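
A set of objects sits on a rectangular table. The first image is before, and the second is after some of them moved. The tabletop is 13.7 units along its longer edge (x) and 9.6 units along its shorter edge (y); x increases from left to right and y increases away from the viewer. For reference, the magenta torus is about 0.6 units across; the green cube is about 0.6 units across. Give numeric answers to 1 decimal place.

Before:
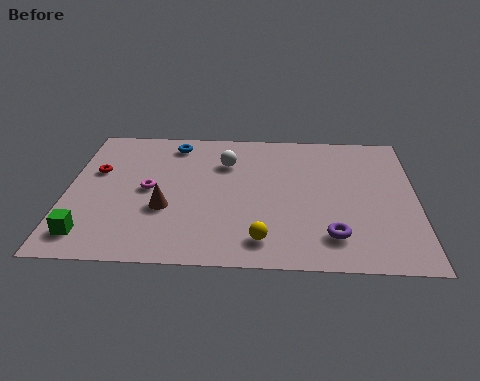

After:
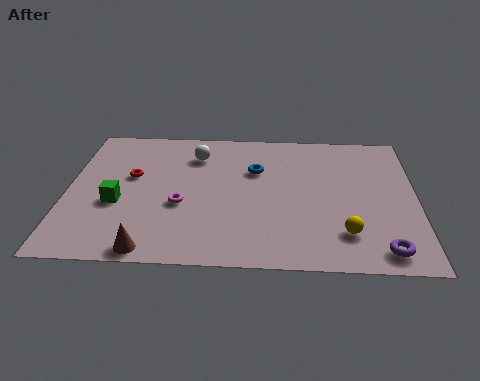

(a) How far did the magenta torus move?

1.6

The magenta torus moved from about (3.2, 4.8) to (4.5, 3.8), a distance of √(1.3² + 1.0²) ≈ 1.6.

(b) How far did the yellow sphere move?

3.3

The yellow sphere moved from about (7.7, 1.6) to (10.9, 2.2), a distance of √(3.2² + 0.6²) ≈ 3.3.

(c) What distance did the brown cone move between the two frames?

2.7

From (3.9, 3.5) to (3.4, 0.8), the brown cone covered √(0.5² + 2.7²) ≈ 2.7 units.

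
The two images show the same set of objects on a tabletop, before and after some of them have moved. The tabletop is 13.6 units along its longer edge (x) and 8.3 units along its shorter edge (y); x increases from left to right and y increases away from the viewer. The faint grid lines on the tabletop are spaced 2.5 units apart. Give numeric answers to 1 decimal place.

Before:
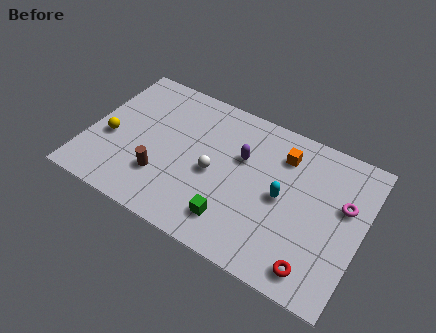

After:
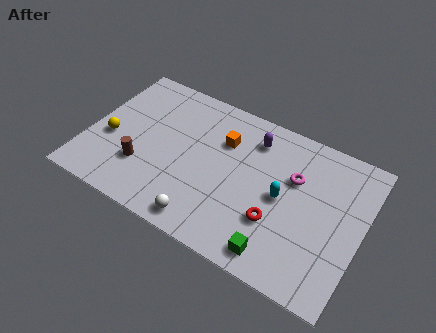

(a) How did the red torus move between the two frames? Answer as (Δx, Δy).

(-2.1, 1.5)

The red torus was at about (11.7, 1.2) and moved to about (9.6, 2.7).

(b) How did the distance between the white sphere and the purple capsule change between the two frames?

+3.9

They were about 1.9 units apart before and 5.8 after — 3.9 units further apart.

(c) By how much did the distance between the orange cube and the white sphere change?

+0.8

They were about 4.0 units apart before and 4.8 after — 0.8 units further apart.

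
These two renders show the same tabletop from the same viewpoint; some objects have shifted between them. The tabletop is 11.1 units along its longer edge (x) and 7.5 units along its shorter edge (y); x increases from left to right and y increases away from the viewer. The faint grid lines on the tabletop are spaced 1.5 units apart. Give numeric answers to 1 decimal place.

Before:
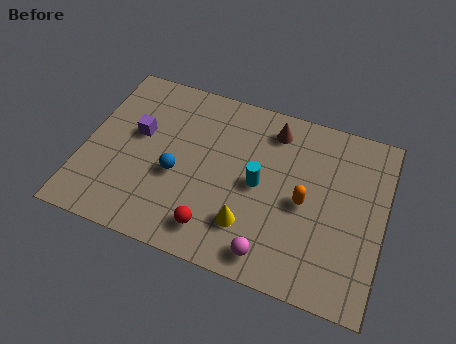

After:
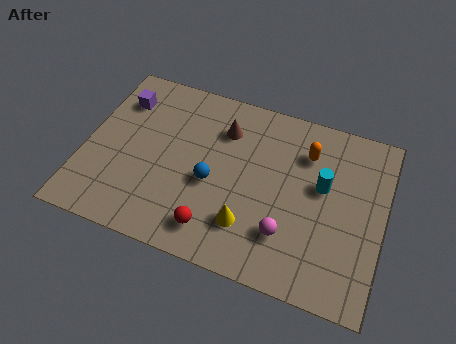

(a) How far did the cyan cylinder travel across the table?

2.4

From (6.5, 3.7) to (8.8, 4.4), the cyan cylinder covered √(2.3² + 0.7²) ≈ 2.4 units.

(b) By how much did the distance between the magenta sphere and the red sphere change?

+0.6

The distance was about 2.1 in the first image and 2.7 in the second, so they moved 0.6 units further apart.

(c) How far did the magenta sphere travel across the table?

1.1

From (7.2, 1.0) to (7.7, 2.0), the magenta sphere covered √(0.5² + 1.0²) ≈ 1.1 units.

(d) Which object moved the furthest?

the cyan cylinder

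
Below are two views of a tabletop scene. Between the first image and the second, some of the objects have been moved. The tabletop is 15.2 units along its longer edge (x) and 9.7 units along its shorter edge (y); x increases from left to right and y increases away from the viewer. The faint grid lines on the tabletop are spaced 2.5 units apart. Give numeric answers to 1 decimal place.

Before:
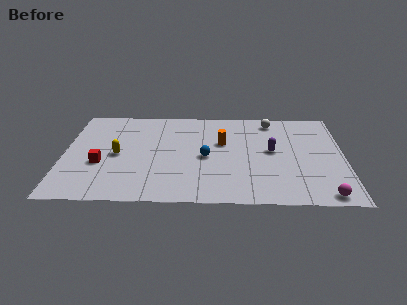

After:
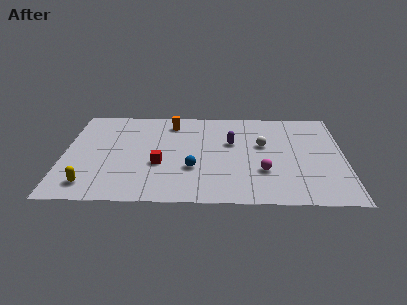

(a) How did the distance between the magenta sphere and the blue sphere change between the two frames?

-3.5

The distance was about 7.3 in the first image and 3.8 in the second, so they moved 3.5 units closer together.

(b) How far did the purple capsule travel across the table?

2.3

From (11.3, 5.2) to (9.1, 6.0), the purple capsule covered √(2.2² + 0.8²) ≈ 2.3 units.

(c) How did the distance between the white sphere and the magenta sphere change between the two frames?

-5.3

Before: roughly 8.0 units apart; after: 2.7. That's 5.3 units closer together.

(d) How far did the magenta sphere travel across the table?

3.9

The magenta sphere was near (14.0, 0.9) before and (10.8, 3.1) after, so it travelled √(3.2² + 2.2²) ≈ 3.9 units.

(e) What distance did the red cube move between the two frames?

3.2

The red cube was near (2.0, 3.7) before and (5.2, 3.7) after, so it travelled √(3.2² + 0.0²) ≈ 3.2 units.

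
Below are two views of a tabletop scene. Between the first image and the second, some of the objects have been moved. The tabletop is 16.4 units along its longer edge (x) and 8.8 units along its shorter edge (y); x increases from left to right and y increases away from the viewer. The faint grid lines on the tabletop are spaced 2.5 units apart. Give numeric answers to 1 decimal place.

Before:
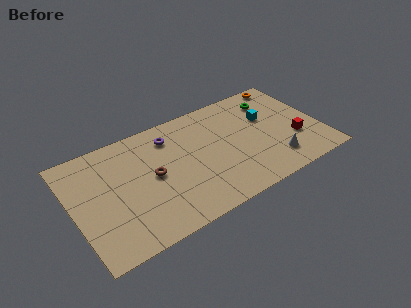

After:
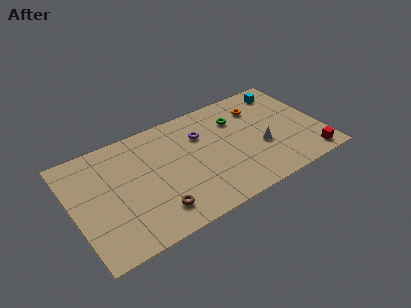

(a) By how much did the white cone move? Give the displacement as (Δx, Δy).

(-0.7, 1.5)

The white cone was at about (13.0, 1.9) and moved to about (12.3, 3.4).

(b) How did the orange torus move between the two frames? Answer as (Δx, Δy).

(-2.2, -1.3)

The orange torus started near (14.9, 8.0) and ended near (12.7, 6.7).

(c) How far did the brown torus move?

2.7

From (5.2, 4.5) to (5.0, 1.8), the brown torus covered √(0.2² + 2.7²) ≈ 2.7 units.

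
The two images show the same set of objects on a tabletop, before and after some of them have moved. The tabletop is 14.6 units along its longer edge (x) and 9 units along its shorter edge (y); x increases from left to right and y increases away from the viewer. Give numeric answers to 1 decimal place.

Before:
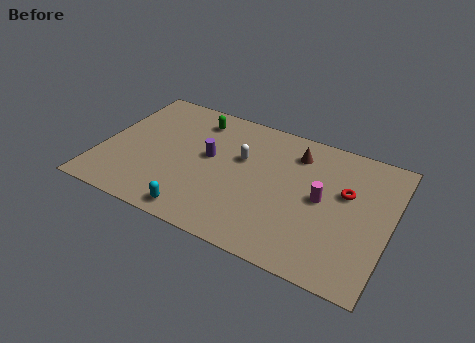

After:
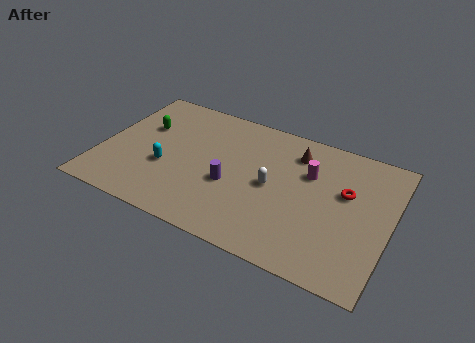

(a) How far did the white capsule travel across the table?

2.1

The white capsule was near (7.0, 5.6) before and (8.7, 4.4) after, so it travelled √(1.7² + 1.2²) ≈ 2.1 units.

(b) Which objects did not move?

the brown cone and the red torus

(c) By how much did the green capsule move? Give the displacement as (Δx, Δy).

(-2.5, -1.6)

The green capsule started near (4.4, 7.4) and ended near (1.9, 5.8).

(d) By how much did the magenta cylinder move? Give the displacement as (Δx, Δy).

(-0.8, 1.4)

The magenta cylinder was at about (11.2, 4.6) and moved to about (10.4, 6.0).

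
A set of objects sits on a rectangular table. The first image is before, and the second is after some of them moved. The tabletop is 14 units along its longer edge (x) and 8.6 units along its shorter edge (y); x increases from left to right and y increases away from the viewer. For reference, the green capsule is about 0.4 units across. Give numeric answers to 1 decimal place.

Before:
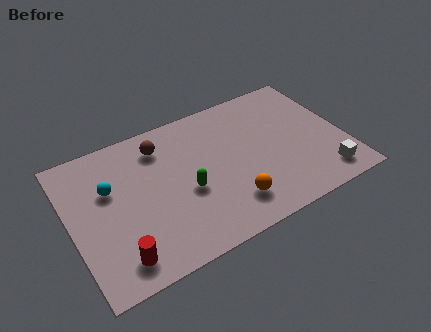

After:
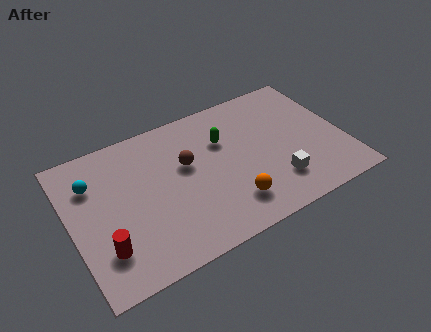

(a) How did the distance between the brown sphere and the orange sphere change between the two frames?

-2.0

They were about 5.8 units apart before and 3.8 after — 2.0 units closer together.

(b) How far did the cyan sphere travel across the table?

1.1

The cyan sphere moved from about (2.1, 5.5) to (1.3, 6.2), a distance of √(0.8² + 0.7²) ≈ 1.1.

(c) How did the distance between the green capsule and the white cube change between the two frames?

-2.8

The distance was about 7.1 in the first image and 4.3 in the second, so they moved 2.8 units closer together.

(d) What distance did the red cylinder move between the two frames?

1.0

From (2.0, 1.4) to (1.4, 2.2), the red cylinder covered √(0.6² + 0.8²) ≈ 1.0 units.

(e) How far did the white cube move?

2.5

From (12.6, 1.4) to (10.2, 2.1), the white cube covered √(2.4² + 0.7²) ≈ 2.5 units.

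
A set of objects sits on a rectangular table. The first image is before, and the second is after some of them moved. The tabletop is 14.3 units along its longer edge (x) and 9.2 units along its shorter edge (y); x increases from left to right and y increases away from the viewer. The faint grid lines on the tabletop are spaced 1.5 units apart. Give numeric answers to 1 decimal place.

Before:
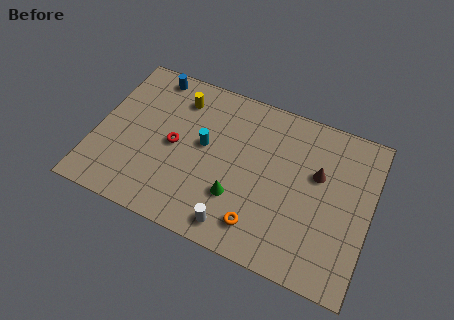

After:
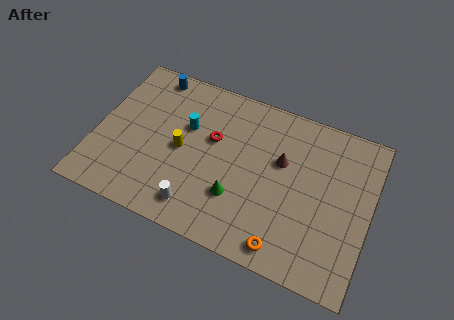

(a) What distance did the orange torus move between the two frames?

1.5

The orange torus was near (8.9, 1.7) before and (10.3, 1.1) after, so it travelled √(1.4² + 0.6²) ≈ 1.5 units.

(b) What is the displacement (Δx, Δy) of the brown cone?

(-1.9, 0.0)

The brown cone started near (11.5, 5.7) and ended near (9.6, 5.7).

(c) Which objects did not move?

the green cone and the blue cylinder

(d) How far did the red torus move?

2.2

The red torus moved from about (4.1, 4.5) to (6.0, 5.6), a distance of √(1.9² + 1.1²) ≈ 2.2.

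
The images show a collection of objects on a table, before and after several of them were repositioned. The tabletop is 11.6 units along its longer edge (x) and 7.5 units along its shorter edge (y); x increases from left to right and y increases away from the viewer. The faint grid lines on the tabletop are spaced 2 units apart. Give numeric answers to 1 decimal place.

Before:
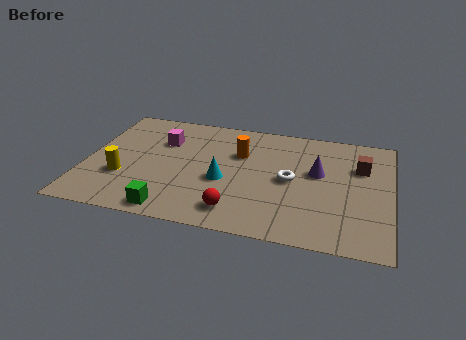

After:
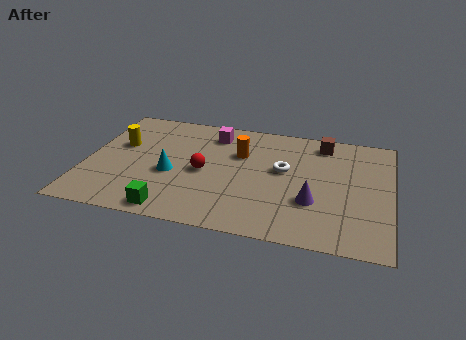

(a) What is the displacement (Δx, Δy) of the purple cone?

(-0.1, -1.9)

The purple cone was at about (8.8, 4.4) and moved to about (8.7, 2.5).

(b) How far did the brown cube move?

2.0

The brown cube moved from about (10.4, 5.1) to (8.9, 6.4), a distance of √(1.5² + 1.3²) ≈ 2.0.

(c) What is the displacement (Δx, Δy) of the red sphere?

(-1.4, 2.2)

The red sphere started near (5.9, 1.3) and ended near (4.5, 3.5).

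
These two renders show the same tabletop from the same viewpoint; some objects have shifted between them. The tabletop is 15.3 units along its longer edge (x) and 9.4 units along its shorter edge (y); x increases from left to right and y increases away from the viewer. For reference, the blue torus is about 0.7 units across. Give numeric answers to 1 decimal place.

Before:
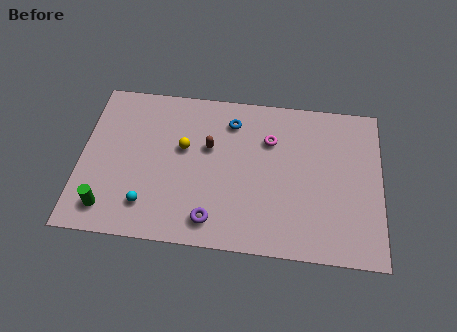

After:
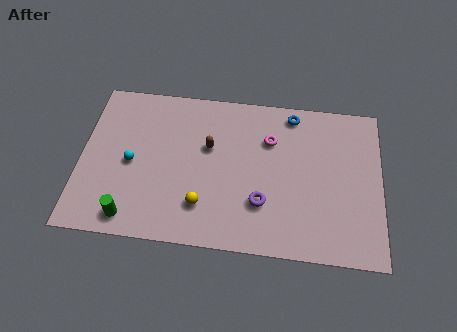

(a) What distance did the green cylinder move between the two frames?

1.3

The green cylinder was near (1.5, 1.6) before and (2.7, 1.2) after, so it travelled √(1.2² + 0.4²) ≈ 1.3 units.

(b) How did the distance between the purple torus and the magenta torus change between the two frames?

-2.0

They were about 5.8 units apart before and 3.8 after — 2.0 units closer together.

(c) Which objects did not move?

the brown capsule and the magenta torus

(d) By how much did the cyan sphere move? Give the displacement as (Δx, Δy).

(-0.9, 2.4)

The cyan sphere was at about (3.5, 2.0) and moved to about (2.6, 4.4).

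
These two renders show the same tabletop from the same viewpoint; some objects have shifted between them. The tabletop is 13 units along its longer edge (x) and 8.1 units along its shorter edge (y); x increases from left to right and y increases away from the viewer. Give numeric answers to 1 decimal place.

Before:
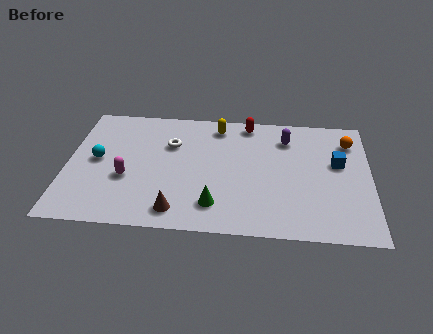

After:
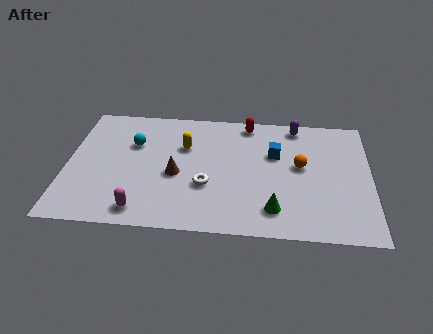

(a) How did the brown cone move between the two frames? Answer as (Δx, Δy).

(-0.1, 2.3)

The brown cone started near (4.8, 1.2) and ended near (4.7, 3.5).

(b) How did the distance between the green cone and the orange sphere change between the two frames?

-4.2

The distance was about 7.3 in the first image and 3.1 in the second, so they moved 4.2 units closer together.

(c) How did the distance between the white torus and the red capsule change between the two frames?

+0.9

Before: roughly 3.7 units apart; after: 4.6. That's 0.9 units further apart.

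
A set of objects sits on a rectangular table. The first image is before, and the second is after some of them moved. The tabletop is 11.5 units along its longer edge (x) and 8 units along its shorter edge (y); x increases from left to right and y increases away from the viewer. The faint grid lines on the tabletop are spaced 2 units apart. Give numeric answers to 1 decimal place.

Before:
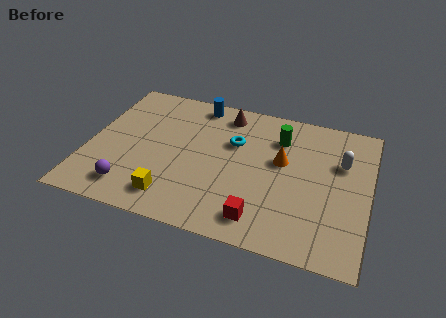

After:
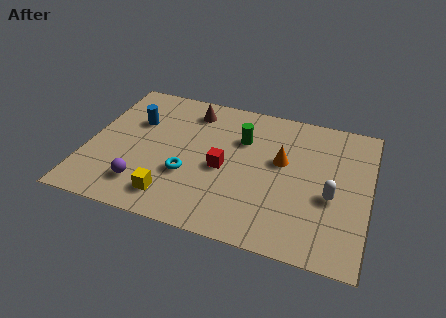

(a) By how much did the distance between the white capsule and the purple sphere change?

-1.5

The distance was about 9.2 in the first image and 7.7 in the second, so they moved 1.5 units closer together.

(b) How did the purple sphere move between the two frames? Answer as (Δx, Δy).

(0.5, 0.3)

The purple sphere was at about (2.0, 1.4) and moved to about (2.5, 1.7).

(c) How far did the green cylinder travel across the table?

1.6

From (7.7, 6.0) to (6.2, 5.5), the green cylinder covered √(1.5² + 0.5²) ≈ 1.6 units.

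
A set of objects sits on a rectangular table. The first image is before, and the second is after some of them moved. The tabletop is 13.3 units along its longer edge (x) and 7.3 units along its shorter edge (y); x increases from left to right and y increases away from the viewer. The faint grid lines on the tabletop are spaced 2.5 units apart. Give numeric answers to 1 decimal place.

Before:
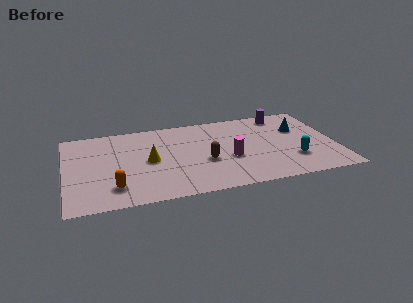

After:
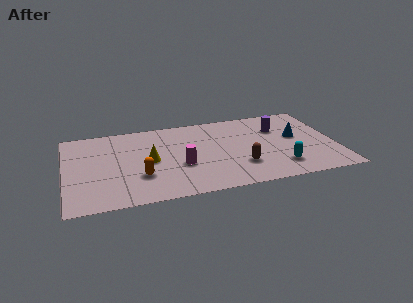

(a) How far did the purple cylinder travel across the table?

1.2

From (10.9, 6.3) to (10.6, 5.1), the purple cylinder covered √(0.3² + 1.2²) ≈ 1.2 units.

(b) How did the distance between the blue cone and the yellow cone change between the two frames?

-0.3

Before: roughly 7.6 units apart; after: 7.3. That's 0.3 units closer together.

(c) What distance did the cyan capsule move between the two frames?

0.9

The cyan capsule moved from about (11.1, 2.1) to (10.4, 1.6), a distance of √(0.7² + 0.5²) ≈ 0.9.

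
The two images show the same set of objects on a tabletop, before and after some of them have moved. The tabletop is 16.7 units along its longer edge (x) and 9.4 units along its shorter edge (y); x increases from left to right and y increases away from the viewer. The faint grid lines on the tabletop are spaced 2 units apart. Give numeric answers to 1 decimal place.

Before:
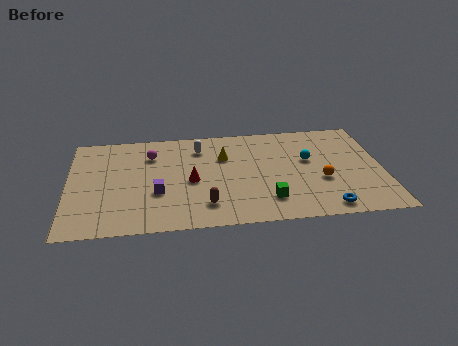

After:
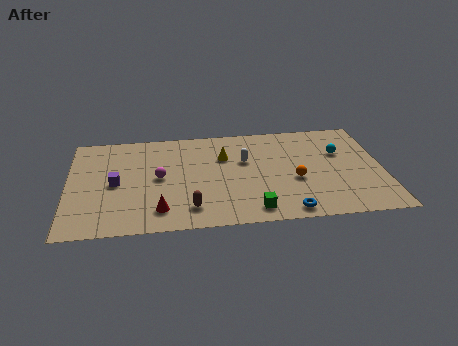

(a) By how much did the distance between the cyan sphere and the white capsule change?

-1.0

They were about 6.1 units apart before and 5.1 after — 1.0 units closer together.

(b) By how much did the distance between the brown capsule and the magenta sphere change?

-2.3

The distance was about 5.7 in the first image and 3.4 in the second, so they moved 2.3 units closer together.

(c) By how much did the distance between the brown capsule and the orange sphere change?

-0.5

The distance was about 6.4 in the first image and 5.9 in the second, so they moved 0.5 units closer together.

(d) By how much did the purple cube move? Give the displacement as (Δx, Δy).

(-2.2, 1.1)

The purple cube started near (4.7, 3.4) and ended near (2.5, 4.5).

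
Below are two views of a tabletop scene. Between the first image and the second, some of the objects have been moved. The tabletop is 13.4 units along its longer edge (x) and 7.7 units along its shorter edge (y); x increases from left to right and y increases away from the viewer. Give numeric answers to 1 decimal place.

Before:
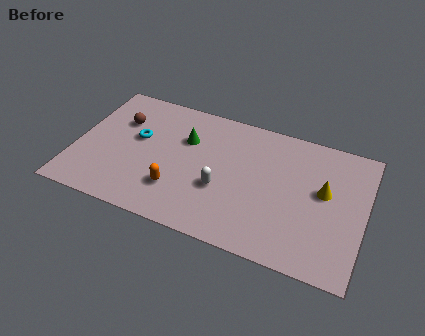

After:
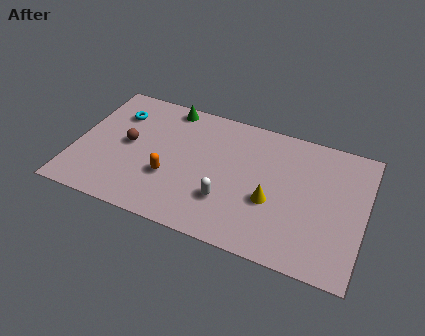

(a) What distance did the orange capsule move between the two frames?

0.7

From (4.9, 2.1) to (4.5, 2.7), the orange capsule covered √(0.4² + 0.6²) ≈ 0.7 units.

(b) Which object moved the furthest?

the yellow cone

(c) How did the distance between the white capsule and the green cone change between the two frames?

+2.6

They were about 3.0 units apart before and 5.6 after — 2.6 units further apart.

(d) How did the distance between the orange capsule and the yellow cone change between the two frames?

-2.3

Before: roughly 7.0 units apart; after: 4.7. That's 2.3 units closer together.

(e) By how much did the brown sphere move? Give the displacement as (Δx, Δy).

(0.5, -1.3)

The brown sphere was at about (1.9, 5.3) and moved to about (2.4, 4.0).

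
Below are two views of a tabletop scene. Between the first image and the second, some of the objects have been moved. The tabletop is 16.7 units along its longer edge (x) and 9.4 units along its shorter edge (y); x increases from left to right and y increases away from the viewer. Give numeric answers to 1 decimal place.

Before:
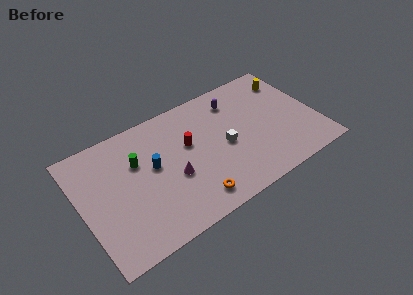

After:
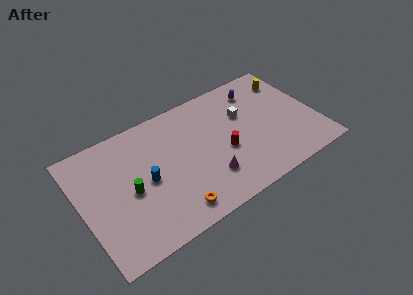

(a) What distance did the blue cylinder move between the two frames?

1.0

The blue cylinder moved from about (5.1, 5.3) to (4.5, 4.5), a distance of √(0.6² + 0.8²) ≈ 1.0.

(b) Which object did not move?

the yellow cylinder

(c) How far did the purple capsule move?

1.7

The purple capsule moved from about (11.4, 7.5) to (13.1, 7.6), a distance of √(1.7² + 0.1²) ≈ 1.7.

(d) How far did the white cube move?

2.5

The white cube was near (10.1, 4.3) before and (11.8, 6.1) after, so it travelled √(1.7² + 1.8²) ≈ 2.5 units.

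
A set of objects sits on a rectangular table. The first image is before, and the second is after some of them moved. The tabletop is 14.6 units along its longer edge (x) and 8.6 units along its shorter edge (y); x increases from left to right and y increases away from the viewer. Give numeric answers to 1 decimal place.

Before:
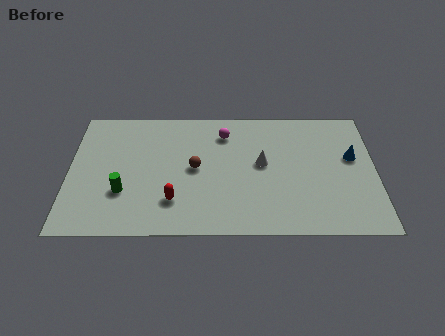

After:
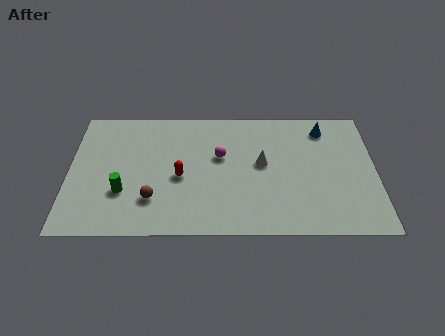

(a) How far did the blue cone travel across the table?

2.4

From (13.5, 5.1) to (12.2, 7.1), the blue cone covered √(1.3² + 2.0²) ≈ 2.4 units.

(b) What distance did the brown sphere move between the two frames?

2.9

From (6.0, 4.4) to (4.0, 2.3), the brown sphere covered √(2.0² + 2.1²) ≈ 2.9 units.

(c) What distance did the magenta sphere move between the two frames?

1.6

From (7.4, 6.8) to (7.2, 5.2), the magenta sphere covered √(0.2² + 1.6²) ≈ 1.6 units.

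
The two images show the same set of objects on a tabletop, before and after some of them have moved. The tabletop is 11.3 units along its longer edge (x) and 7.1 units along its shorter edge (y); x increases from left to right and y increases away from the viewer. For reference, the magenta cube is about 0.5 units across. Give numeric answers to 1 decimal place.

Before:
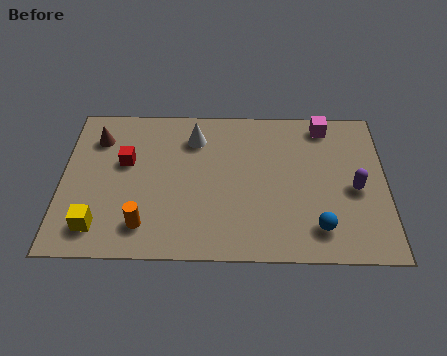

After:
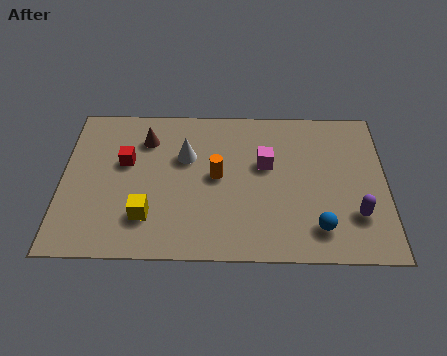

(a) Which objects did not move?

the blue sphere and the red cube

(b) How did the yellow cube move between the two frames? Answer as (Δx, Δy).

(1.7, 0.5)

The yellow cube was at about (1.3, 1.3) and moved to about (3.0, 1.8).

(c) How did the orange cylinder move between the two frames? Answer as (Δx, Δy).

(2.5, 2.3)

From the two frames, the orange cylinder sits at roughly (2.9, 1.4) before and (5.4, 3.7) after.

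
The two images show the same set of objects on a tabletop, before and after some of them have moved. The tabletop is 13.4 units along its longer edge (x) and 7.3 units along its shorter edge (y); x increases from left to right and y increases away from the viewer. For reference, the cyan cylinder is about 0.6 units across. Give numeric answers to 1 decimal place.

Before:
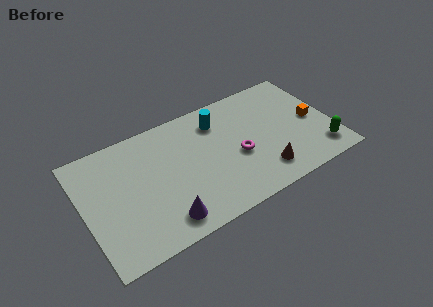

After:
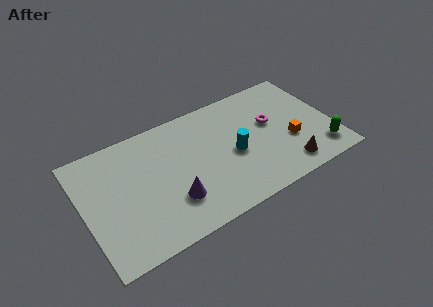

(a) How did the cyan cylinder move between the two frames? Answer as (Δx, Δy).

(0.5, -2.4)

The cyan cylinder was at about (7.5, 5.7) and moved to about (8.0, 3.3).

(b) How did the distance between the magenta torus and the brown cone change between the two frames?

+1.2

The distance was about 1.9 in the first image and 3.1 in the second, so they moved 1.2 units further apart.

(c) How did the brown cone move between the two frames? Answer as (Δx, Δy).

(1.3, -0.3)

The brown cone started near (9.3, 1.5) and ended near (10.6, 1.2).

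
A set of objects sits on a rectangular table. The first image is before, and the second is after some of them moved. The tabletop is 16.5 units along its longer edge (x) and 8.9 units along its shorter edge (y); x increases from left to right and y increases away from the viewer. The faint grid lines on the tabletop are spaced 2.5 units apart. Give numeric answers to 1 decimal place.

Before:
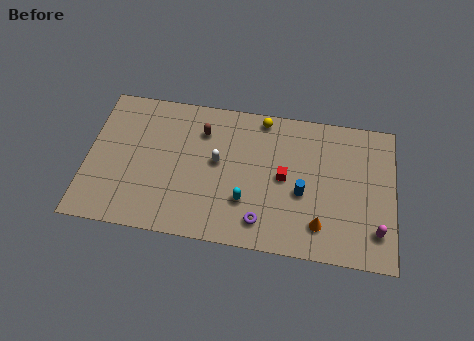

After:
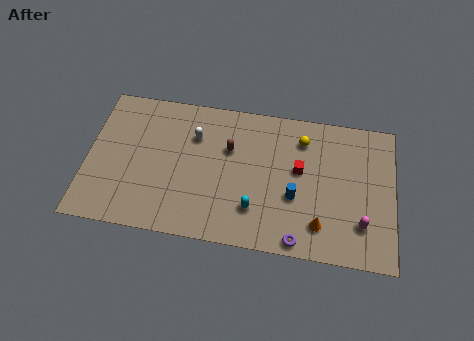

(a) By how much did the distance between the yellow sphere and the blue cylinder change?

-1.3

They were about 4.9 units apart before and 3.6 after — 1.3 units closer together.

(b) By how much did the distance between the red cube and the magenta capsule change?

-1.2

They were about 5.6 units apart before and 4.4 after — 1.2 units closer together.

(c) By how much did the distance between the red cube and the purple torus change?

+1.2

They were about 3.1 units apart before and 4.3 after — 1.2 units further apart.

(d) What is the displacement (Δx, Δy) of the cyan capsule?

(0.5, -0.4)

From the two frames, the cyan capsule sits at roughly (8.6, 2.7) before and (9.1, 2.3) after.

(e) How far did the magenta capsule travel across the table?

0.9

From (15.6, 2.0) to (14.8, 2.3), the magenta capsule covered √(0.8² + 0.3²) ≈ 0.9 units.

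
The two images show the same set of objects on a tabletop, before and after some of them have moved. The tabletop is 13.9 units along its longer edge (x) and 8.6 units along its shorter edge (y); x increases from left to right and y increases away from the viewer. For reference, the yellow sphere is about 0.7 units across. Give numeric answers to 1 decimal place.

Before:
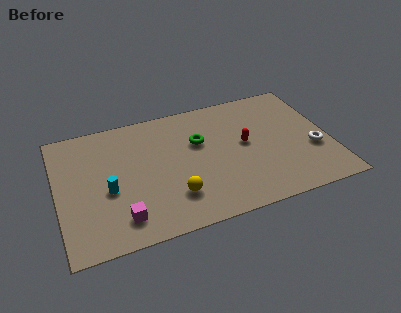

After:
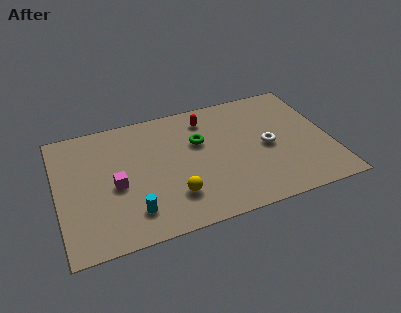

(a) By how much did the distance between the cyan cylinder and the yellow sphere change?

-1.4

The distance was about 3.5 in the first image and 2.1 in the second, so they moved 1.4 units closer together.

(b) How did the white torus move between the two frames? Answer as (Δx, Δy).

(-2.3, 0.9)

The white torus started near (13.0, 3.2) and ended near (10.7, 4.1).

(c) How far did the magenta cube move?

2.2

The magenta cube was near (3.0, 1.6) before and (2.9, 3.8) after, so it travelled √(0.1² + 2.2²) ≈ 2.2 units.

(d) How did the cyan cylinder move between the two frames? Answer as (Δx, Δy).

(1.1, -1.8)

The cyan cylinder started near (2.5, 3.6) and ended near (3.6, 1.8).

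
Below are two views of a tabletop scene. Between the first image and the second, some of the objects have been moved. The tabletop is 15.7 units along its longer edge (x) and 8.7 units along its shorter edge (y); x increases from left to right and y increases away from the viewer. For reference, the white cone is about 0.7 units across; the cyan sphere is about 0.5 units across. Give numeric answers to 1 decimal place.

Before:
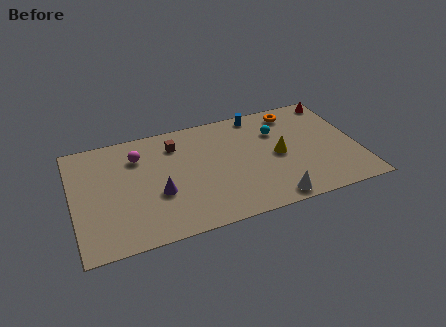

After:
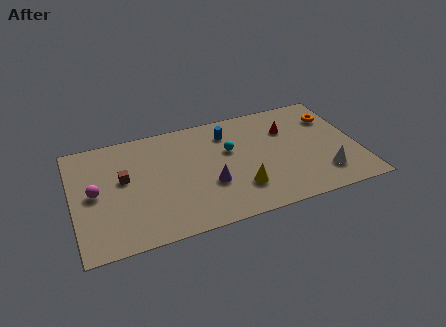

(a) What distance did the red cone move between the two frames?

3.3

The red cone was near (14.9, 7.7) before and (12.0, 6.1) after, so it travelled √(2.9² + 1.6²) ≈ 3.3 units.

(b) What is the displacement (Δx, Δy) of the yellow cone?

(-2.3, -1.9)

The yellow cone was at about (11.3, 4.2) and moved to about (9.0, 2.3).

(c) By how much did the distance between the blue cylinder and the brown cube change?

+1.4

The distance was about 4.8 in the first image and 6.2 in the second, so they moved 1.4 units further apart.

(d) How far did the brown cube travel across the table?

3.5

From (5.8, 6.8) to (2.8, 5.0), the brown cube covered √(3.0² + 1.8²) ≈ 3.5 units.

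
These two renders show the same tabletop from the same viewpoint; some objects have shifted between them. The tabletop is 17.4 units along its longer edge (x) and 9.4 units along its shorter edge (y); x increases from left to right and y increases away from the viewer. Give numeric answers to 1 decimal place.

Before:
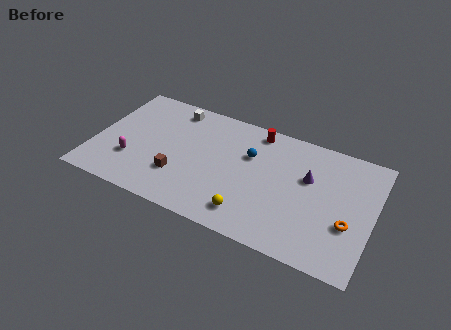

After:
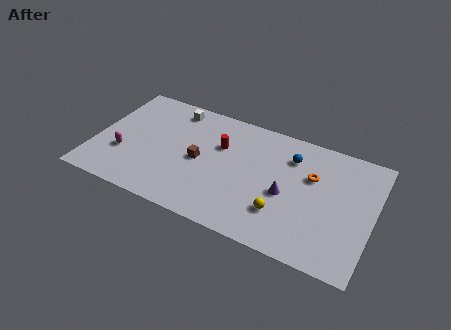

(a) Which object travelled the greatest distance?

the orange torus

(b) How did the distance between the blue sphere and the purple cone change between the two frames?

-0.7

Before: roughly 3.7 units apart; after: 3.0. That's 0.7 units closer together.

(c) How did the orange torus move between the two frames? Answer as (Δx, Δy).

(-2.5, 2.7)

The orange torus was at about (16.0, 3.4) and moved to about (13.5, 6.1).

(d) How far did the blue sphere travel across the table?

2.7

From (9.6, 6.2) to (12.1, 7.1), the blue sphere covered √(2.5² + 0.9²) ≈ 2.7 units.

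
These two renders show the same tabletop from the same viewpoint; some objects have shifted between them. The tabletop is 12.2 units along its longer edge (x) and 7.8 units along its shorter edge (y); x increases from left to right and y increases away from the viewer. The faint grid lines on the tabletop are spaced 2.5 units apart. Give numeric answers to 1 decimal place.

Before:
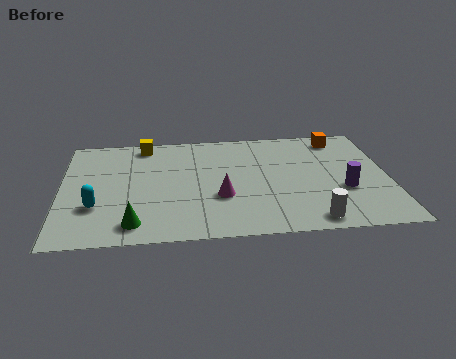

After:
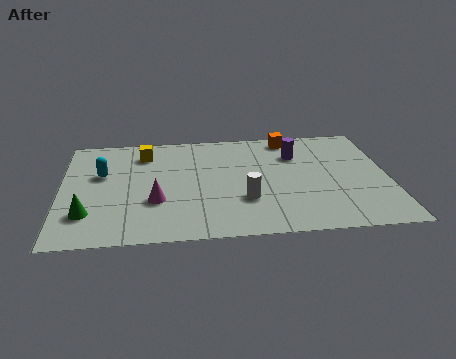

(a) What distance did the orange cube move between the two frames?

1.9

The orange cube was near (10.5, 6.7) before and (8.6, 6.9) after, so it travelled √(1.9² + 0.2²) ≈ 1.9 units.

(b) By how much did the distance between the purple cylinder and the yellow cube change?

-2.7

Before: roughly 8.4 units apart; after: 5.7. That's 2.7 units closer together.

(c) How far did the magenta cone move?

2.4

The magenta cone moved from about (5.9, 2.8) to (3.5, 2.7), a distance of √(2.4² + 0.1²) ≈ 2.4.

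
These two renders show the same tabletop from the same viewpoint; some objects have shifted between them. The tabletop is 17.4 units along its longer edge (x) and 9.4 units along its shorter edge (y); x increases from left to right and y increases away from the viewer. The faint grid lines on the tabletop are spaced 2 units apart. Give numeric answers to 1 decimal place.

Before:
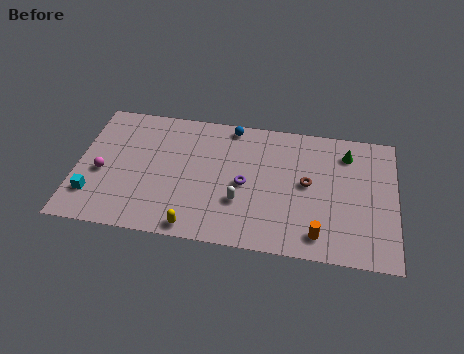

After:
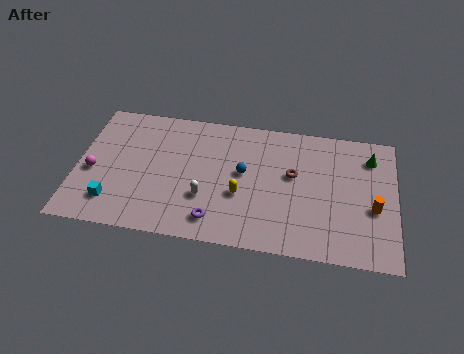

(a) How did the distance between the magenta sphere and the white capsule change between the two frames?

-1.4

Before: roughly 7.7 units apart; after: 6.3. That's 1.4 units closer together.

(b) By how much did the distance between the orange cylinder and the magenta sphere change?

+3.1

They were about 12.2 units apart before and 15.3 after — 3.1 units further apart.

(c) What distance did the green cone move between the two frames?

1.3

The green cone moved from about (14.7, 7.5) to (16.0, 7.4), a distance of √(1.3² + 0.1²) ≈ 1.3.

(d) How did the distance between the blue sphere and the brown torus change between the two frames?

-2.8

Before: roughly 5.5 units apart; after: 2.7. That's 2.8 units closer together.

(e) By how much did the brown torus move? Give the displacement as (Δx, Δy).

(-0.8, 0.5)

The brown torus was at about (12.6, 5.0) and moved to about (11.8, 5.5).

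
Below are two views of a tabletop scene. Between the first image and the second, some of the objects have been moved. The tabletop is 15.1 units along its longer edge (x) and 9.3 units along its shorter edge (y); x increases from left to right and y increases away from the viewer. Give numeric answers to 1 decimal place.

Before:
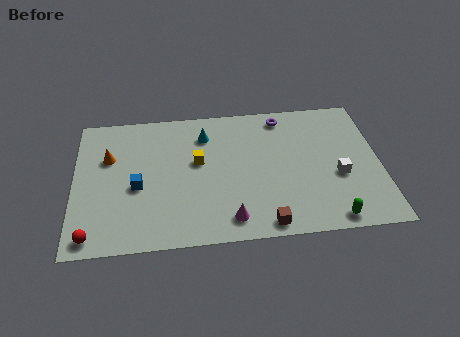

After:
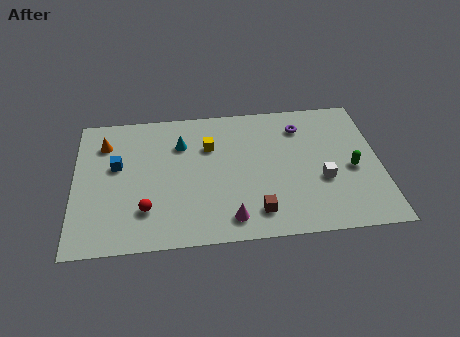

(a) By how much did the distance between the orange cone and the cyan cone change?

-1.1

Before: roughly 4.9 units apart; after: 3.8. That's 1.1 units closer together.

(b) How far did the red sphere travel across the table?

3.0

From (0.9, 1.0) to (3.5, 2.4), the red sphere covered √(2.6² + 1.4²) ≈ 3.0 units.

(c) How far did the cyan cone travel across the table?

1.3

From (6.5, 7.2) to (5.3, 6.7), the cyan cone covered √(1.2² + 0.5²) ≈ 1.3 units.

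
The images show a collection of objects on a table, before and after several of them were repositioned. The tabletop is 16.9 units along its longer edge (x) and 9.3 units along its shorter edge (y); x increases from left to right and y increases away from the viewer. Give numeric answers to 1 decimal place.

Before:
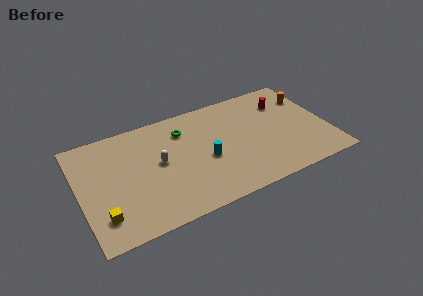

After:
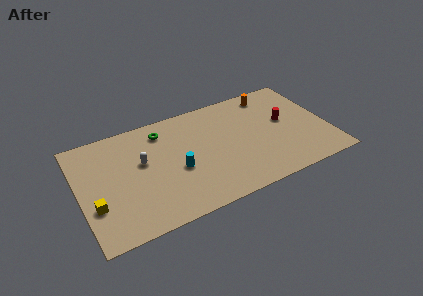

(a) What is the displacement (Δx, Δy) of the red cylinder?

(-0.2, -1.7)

From the two frames, the red cylinder sits at roughly (14.3, 6.9) before and (14.1, 5.2) after.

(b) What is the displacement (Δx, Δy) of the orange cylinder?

(-2.5, 1.2)

The orange cylinder started near (16.0, 6.8) and ended near (13.5, 8.0).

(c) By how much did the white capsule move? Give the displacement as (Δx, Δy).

(-1.1, 0.5)

The white capsule started near (5.4, 5.0) and ended near (4.3, 5.5).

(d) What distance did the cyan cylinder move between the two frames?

2.0

The cyan cylinder moved from about (8.5, 4.0) to (6.5, 3.9), a distance of √(2.0² + 0.1²) ≈ 2.0.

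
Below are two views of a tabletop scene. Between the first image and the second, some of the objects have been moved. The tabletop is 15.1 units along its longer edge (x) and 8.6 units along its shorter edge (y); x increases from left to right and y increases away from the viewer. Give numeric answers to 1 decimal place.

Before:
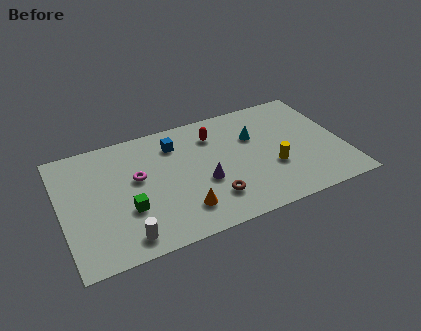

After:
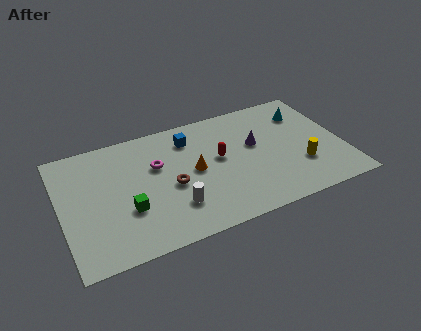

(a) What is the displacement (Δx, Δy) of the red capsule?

(0.1, -1.8)

From the two frames, the red capsule sits at roughly (8.4, 6.6) before and (8.5, 4.8) after.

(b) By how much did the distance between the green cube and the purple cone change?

+3.3

The distance was about 4.1 in the first image and 7.4 in the second, so they moved 3.3 units further apart.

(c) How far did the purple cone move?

3.4

The purple cone was near (7.5, 3.4) before and (10.5, 5.1) after, so it travelled √(3.0² + 1.7²) ≈ 3.4 units.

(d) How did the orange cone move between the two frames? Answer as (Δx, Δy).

(0.9, 2.5)

The orange cone was at about (6.2, 1.9) and moved to about (7.1, 4.4).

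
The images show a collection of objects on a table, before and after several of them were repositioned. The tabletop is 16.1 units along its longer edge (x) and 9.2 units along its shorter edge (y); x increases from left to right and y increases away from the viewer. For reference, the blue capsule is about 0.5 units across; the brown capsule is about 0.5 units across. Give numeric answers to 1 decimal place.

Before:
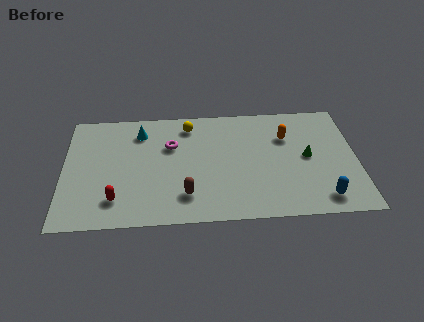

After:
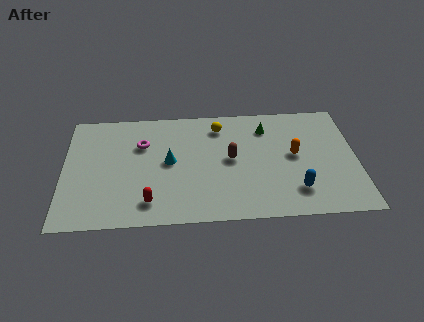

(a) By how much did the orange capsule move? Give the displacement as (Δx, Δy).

(0.4, -1.5)

From the two frames, the orange capsule sits at roughly (12.3, 6.4) before and (12.7, 4.9) after.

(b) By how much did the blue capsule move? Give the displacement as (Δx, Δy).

(-1.4, 0.7)

From the two frames, the blue capsule sits at roughly (14.1, 1.4) before and (12.7, 2.1) after.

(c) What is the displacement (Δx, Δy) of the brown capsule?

(2.5, 2.7)

The brown capsule was at about (6.7, 2.1) and moved to about (9.2, 4.8).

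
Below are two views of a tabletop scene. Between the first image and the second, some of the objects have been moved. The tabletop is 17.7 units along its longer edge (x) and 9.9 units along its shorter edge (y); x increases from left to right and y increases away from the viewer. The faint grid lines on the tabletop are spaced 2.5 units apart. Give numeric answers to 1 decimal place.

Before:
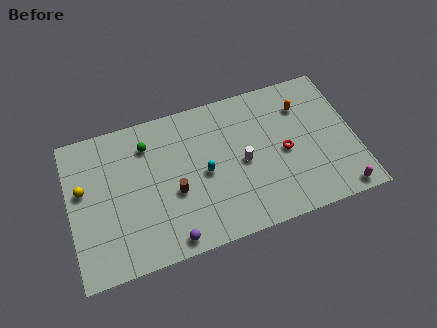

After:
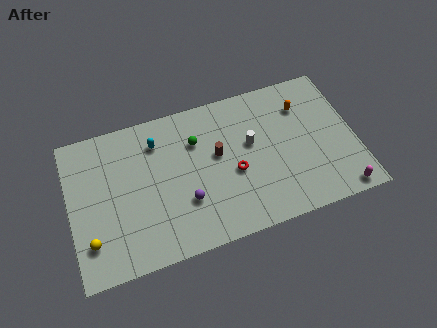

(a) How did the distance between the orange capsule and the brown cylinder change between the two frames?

-3.2

Before: roughly 9.0 units apart; after: 5.8. That's 3.2 units closer together.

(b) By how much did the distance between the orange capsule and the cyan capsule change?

+2.2

Before: roughly 6.9 units apart; after: 9.1. That's 2.2 units further apart.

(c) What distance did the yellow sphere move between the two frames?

3.5

From (0.9, 5.9) to (1.1, 2.4), the yellow sphere covered √(0.2² + 3.5²) ≈ 3.5 units.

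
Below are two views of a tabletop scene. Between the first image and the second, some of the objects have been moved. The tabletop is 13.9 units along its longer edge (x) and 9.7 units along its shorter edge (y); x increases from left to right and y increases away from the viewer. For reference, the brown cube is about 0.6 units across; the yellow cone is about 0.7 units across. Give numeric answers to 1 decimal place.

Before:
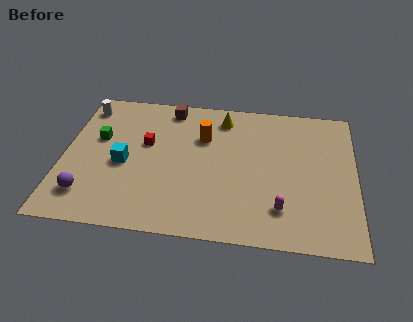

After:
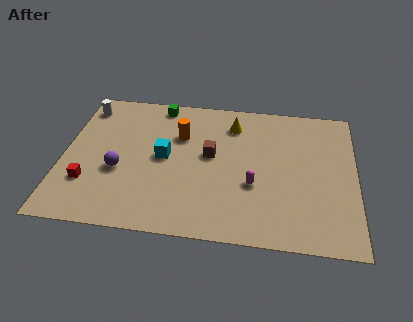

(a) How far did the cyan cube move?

2.0

The cyan cube was near (2.9, 4.3) before and (4.8, 5.0) after, so it travelled √(1.9² + 0.7²) ≈ 2.0 units.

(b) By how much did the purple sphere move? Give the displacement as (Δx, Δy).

(1.4, 1.8)

The purple sphere was at about (1.3, 2.0) and moved to about (2.7, 3.8).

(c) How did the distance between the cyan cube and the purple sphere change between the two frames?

-0.4

Before: roughly 2.8 units apart; after: 2.4. That's 0.4 units closer together.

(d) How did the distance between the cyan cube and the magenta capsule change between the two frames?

-3.3

They were about 7.8 units apart before and 4.5 after — 3.3 units closer together.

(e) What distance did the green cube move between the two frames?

4.0

The green cube was near (1.6, 5.9) before and (4.4, 8.7) after, so it travelled √(2.8² + 2.8²) ≈ 4.0 units.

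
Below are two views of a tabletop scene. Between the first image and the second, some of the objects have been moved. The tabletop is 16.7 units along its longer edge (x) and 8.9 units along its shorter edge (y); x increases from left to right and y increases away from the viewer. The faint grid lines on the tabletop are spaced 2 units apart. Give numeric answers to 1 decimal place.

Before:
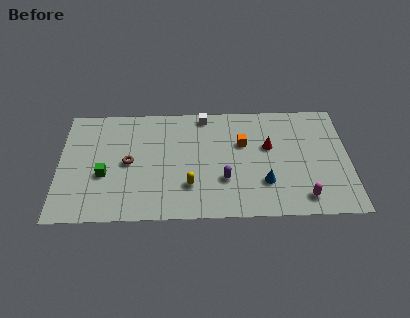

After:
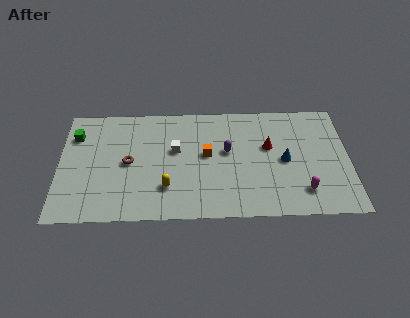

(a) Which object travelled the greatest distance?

the green cube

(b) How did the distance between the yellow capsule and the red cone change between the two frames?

+1.2

Before: roughly 5.4 units apart; after: 6.6. That's 1.2 units further apart.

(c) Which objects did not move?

the red cone and the brown torus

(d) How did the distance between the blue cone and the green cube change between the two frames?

+3.1

The distance was about 9.2 in the first image and 12.3 in the second, so they moved 3.1 units further apart.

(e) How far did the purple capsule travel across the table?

2.2

The purple capsule was near (9.5, 2.9) before and (9.7, 5.1) after, so it travelled √(0.2² + 2.2²) ≈ 2.2 units.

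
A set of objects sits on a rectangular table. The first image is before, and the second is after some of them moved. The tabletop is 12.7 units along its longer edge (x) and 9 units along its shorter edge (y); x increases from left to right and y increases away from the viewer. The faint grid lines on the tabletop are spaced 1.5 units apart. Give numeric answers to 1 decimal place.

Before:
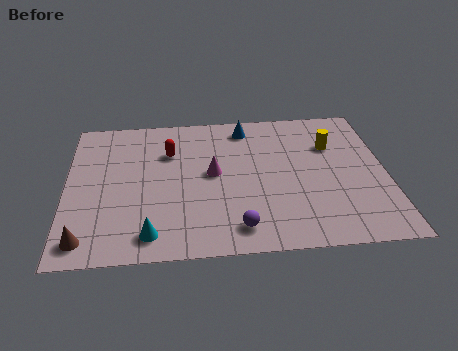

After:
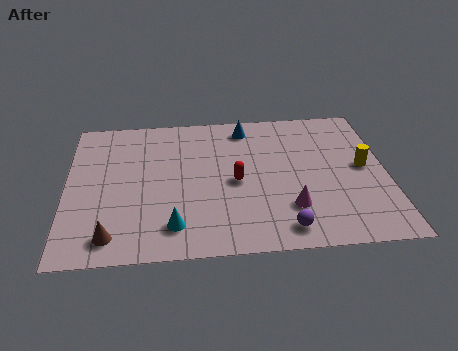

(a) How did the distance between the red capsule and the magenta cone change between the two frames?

+0.5

They were about 2.3 units apart before and 2.8 after — 0.5 units further apart.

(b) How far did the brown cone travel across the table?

1.0

The brown cone was near (0.8, 1.2) before and (1.8, 1.3) after, so it travelled √(1.0² + 0.1²) ≈ 1.0 units.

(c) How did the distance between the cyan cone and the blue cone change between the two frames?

-0.8

The distance was about 7.5 in the first image and 6.7 in the second, so they moved 0.8 units closer together.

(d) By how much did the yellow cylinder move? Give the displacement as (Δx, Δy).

(1.2, -1.5)

The yellow cylinder was at about (10.6, 6.2) and moved to about (11.8, 4.7).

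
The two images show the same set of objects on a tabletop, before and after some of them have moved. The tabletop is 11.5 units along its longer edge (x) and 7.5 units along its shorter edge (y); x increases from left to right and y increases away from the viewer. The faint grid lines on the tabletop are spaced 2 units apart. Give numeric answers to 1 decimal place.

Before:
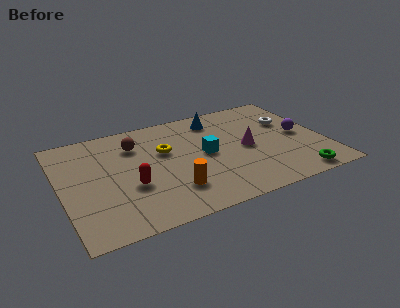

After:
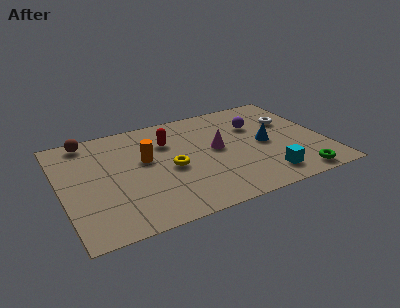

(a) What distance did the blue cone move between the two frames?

3.2

The blue cone was near (7.1, 6.2) before and (8.9, 3.6) after, so it travelled √(1.8² + 2.6²) ≈ 3.2 units.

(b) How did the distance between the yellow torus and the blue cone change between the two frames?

+1.3

The distance was about 2.9 in the first image and 4.2 in the second, so they moved 1.3 units further apart.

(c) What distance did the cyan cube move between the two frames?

3.4

The cyan cube moved from about (6.3, 3.8) to (8.6, 1.3), a distance of √(2.3² + 2.5²) ≈ 3.4.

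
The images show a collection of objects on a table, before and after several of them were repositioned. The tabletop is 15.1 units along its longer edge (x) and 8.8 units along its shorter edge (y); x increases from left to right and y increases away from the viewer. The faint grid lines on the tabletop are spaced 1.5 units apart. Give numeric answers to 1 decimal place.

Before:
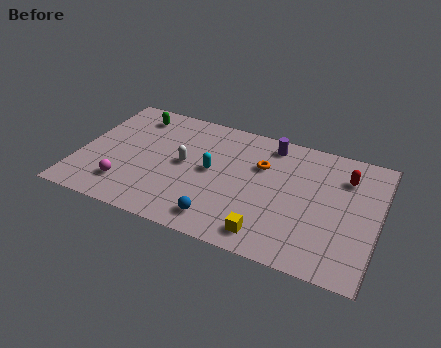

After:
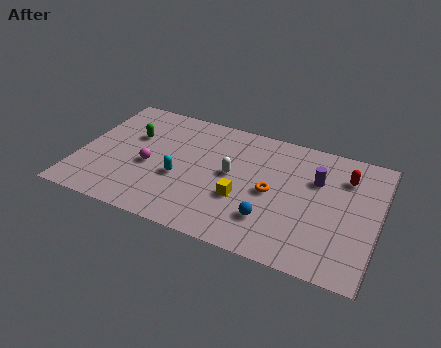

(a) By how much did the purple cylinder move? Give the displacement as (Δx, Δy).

(2.5, -1.7)

The purple cylinder started near (9.4, 7.6) and ended near (11.9, 5.9).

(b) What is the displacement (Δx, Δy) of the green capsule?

(0.1, -1.6)

The green capsule started near (2.4, 7.3) and ended near (2.5, 5.7).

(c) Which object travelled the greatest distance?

the purple cylinder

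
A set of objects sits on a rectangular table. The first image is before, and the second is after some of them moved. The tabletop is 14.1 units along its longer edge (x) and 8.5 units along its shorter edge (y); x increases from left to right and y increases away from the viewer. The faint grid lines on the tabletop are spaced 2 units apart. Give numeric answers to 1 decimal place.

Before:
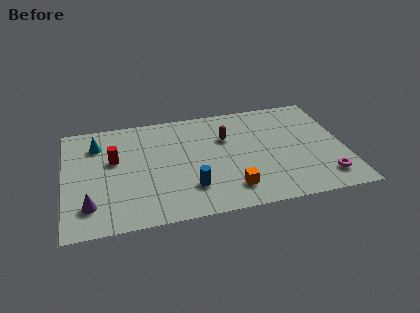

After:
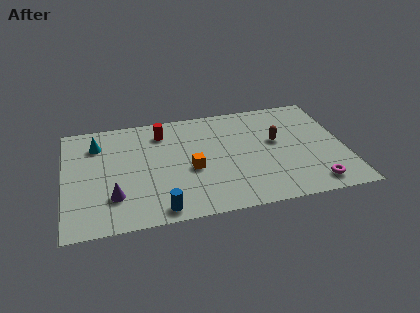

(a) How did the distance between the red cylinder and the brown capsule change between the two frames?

+0.3

They were about 5.7 units apart before and 6.0 after — 0.3 units further apart.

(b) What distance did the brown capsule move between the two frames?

2.6

From (8.2, 5.7) to (10.7, 4.9), the brown capsule covered √(2.5² + 0.8²) ≈ 2.6 units.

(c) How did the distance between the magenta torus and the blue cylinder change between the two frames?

+1.0

The distance was about 6.7 in the first image and 7.7 in the second, so they moved 1.0 units further apart.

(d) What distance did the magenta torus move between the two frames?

0.7

The magenta torus was near (12.9, 1.6) before and (12.3, 1.2) after, so it travelled √(0.6² + 0.4²) ≈ 0.7 units.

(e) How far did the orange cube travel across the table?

2.7

From (8.2, 1.7) to (6.3, 3.6), the orange cube covered √(1.9² + 1.9²) ≈ 2.7 units.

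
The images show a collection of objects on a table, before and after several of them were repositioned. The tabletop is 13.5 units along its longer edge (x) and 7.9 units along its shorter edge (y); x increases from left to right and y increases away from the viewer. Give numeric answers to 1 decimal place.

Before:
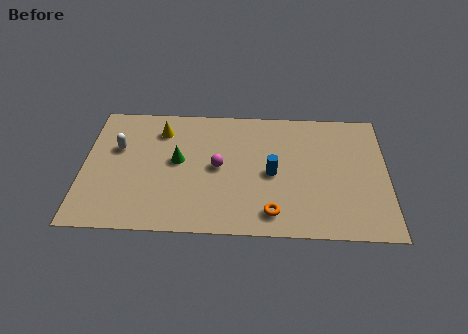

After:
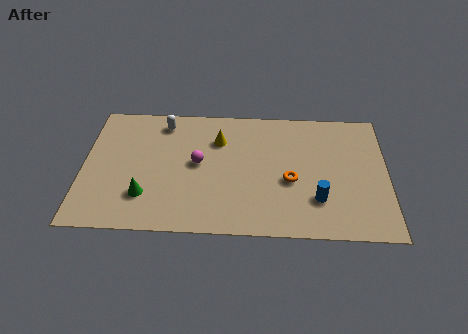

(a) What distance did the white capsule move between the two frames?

2.6

The white capsule was near (1.5, 5.0) before and (3.5, 6.7) after, so it travelled √(2.0² + 1.7²) ≈ 2.6 units.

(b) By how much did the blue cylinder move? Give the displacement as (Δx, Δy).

(2.0, -1.5)

From the two frames, the blue cylinder sits at roughly (8.4, 3.7) before and (10.4, 2.2) after.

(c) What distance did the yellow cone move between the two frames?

2.6

From (3.4, 6.2) to (6.0, 5.7), the yellow cone covered √(2.6² + 0.5²) ≈ 2.6 units.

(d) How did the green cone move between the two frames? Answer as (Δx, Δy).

(-1.4, -2.2)

The green cone started near (4.2, 4.3) and ended near (2.8, 2.1).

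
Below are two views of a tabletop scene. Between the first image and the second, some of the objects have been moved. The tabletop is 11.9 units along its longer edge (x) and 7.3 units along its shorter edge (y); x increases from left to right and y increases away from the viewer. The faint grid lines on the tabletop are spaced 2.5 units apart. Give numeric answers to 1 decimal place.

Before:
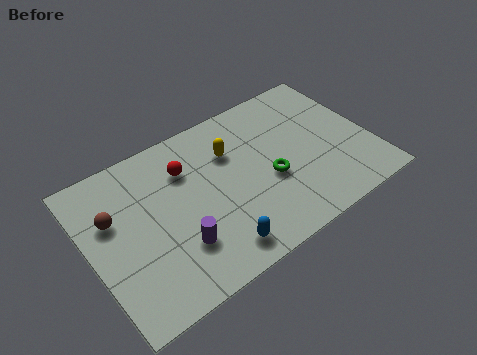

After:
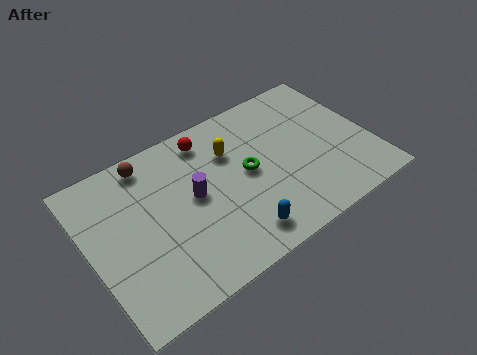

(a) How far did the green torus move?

1.1

The green torus was near (7.5, 3.0) before and (6.7, 3.8) after, so it travelled √(0.8² + 0.8²) ≈ 1.1 units.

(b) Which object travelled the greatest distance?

the brown sphere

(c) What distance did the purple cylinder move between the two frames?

2.1

The purple cylinder moved from about (3.4, 2.1) to (4.4, 3.9), a distance of √(1.0² + 1.8²) ≈ 2.1.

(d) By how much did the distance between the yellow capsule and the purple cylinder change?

-1.9

They were about 4.1 units apart before and 2.2 after — 1.9 units closer together.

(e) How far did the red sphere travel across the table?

1.4

From (4.3, 5.3) to (5.4, 6.2), the red sphere covered √(1.1² + 0.9²) ≈ 1.4 units.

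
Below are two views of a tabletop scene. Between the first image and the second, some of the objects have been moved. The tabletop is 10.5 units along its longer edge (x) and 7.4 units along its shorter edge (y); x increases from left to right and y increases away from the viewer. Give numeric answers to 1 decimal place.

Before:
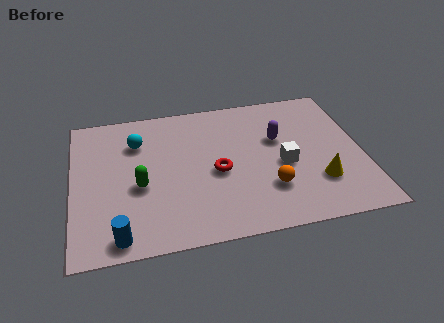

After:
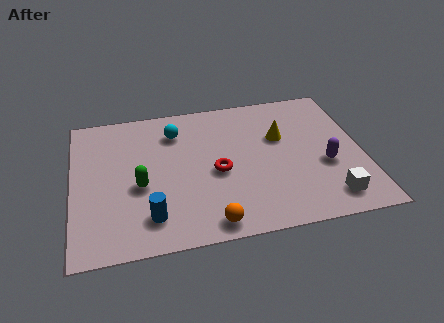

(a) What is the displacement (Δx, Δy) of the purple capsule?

(1.6, -1.7)

The purple capsule was at about (7.5, 4.6) and moved to about (9.1, 2.9).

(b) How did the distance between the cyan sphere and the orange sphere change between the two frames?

-0.7

They were about 5.7 units apart before and 5.0 after — 0.7 units closer together.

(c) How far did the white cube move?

2.5

From (7.6, 3.2) to (9.1, 1.2), the white cube covered √(1.5² + 2.0²) ≈ 2.5 units.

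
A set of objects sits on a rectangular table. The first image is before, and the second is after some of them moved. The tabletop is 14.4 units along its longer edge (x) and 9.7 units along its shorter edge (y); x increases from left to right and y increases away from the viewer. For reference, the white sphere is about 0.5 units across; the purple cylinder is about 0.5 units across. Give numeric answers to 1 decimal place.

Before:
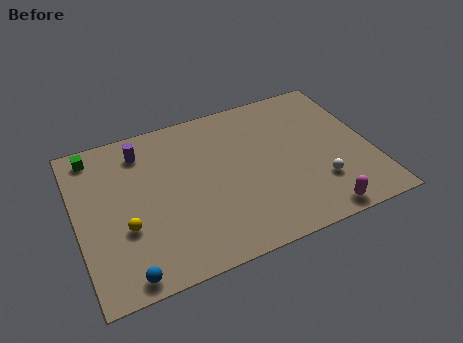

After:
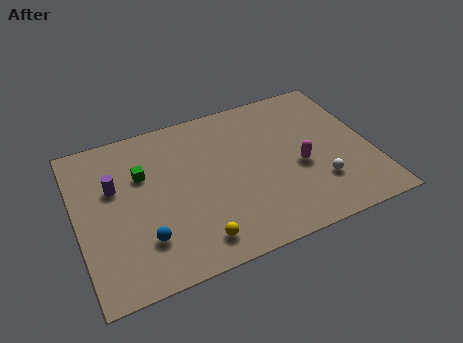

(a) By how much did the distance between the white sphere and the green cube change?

-2.9

The distance was about 12.0 in the first image and 9.1 in the second, so they moved 2.9 units closer together.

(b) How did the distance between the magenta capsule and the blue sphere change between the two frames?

-1.3

The distance was about 9.3 in the first image and 8.0 in the second, so they moved 1.3 units closer together.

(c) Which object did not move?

the white sphere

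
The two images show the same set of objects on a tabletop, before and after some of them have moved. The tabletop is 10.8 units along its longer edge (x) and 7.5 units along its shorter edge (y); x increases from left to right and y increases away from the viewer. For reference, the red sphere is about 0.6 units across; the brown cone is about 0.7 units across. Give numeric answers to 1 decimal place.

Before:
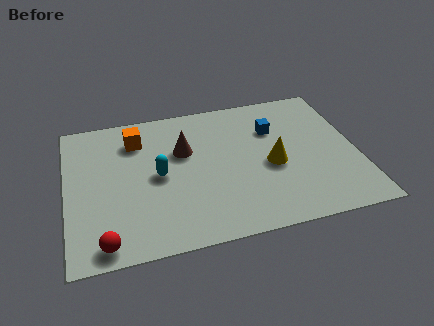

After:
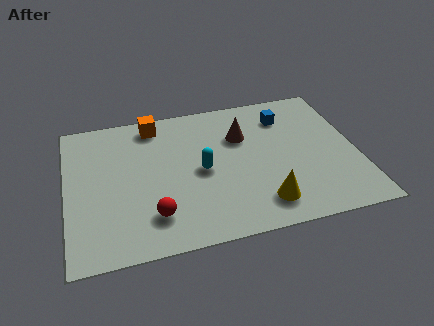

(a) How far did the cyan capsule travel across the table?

1.6

The cyan capsule moved from about (3.4, 3.7) to (5.0, 3.6), a distance of √(1.6² + 0.1²) ≈ 1.6.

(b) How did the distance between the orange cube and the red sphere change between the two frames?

-0.4

Before: roughly 5.2 units apart; after: 4.8. That's 0.4 units closer together.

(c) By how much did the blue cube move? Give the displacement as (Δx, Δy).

(0.5, 0.6)

From the two frames, the blue cube sits at roughly (7.8, 5.2) before and (8.3, 5.8) after.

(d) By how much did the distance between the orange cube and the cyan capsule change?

+1.1

The distance was about 2.2 in the first image and 3.3 in the second, so they moved 1.1 units further apart.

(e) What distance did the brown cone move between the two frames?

2.2

The brown cone moved from about (4.4, 4.8) to (6.6, 5.1), a distance of √(2.2² + 0.3²) ≈ 2.2.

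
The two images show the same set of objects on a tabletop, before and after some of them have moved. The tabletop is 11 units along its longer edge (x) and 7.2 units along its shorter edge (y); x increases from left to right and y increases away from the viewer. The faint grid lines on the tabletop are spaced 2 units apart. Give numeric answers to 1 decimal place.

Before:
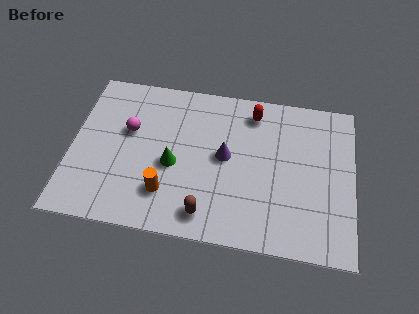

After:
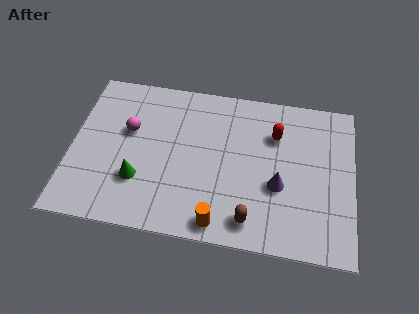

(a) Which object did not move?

the magenta sphere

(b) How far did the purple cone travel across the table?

2.3

The purple cone was near (6.0, 3.8) before and (8.1, 2.8) after, so it travelled √(2.1² + 1.0²) ≈ 2.3 units.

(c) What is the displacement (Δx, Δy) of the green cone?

(-1.3, -0.9)

The green cone started near (4.0, 3.1) and ended near (2.7, 2.2).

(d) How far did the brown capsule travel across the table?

1.7

The brown capsule moved from about (5.4, 1.1) to (7.1, 1.1), a distance of √(1.7² + 0.0²) ≈ 1.7.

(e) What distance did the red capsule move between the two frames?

1.3

From (7.0, 6.0) to (7.9, 5.1), the red capsule covered √(0.9² + 0.9²) ≈ 1.3 units.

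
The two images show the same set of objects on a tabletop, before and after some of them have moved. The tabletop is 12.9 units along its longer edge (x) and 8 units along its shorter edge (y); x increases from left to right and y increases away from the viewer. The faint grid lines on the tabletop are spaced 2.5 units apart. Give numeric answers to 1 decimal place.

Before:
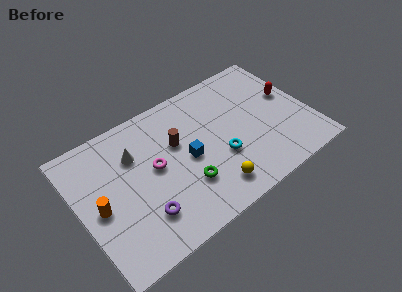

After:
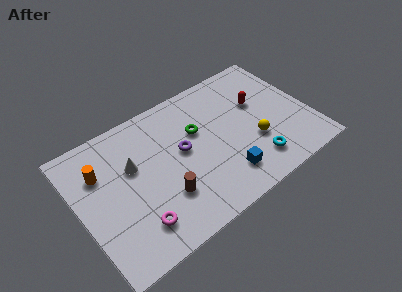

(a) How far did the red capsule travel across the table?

1.7

The red capsule moved from about (12.0, 4.6) to (10.3, 5.0), a distance of √(1.7² + 0.4²) ≈ 1.7.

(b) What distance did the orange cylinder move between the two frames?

1.9

From (1.0, 3.7) to (1.4, 5.6), the orange cylinder covered √(0.4² + 1.9²) ≈ 1.9 units.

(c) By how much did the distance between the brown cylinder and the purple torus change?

-1.5

They were about 3.9 units apart before and 2.4 after — 1.5 units closer together.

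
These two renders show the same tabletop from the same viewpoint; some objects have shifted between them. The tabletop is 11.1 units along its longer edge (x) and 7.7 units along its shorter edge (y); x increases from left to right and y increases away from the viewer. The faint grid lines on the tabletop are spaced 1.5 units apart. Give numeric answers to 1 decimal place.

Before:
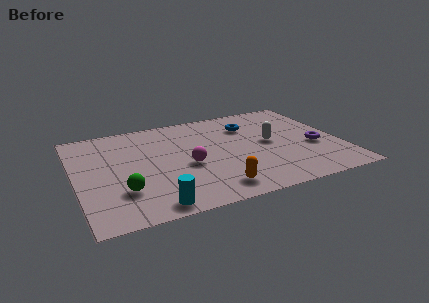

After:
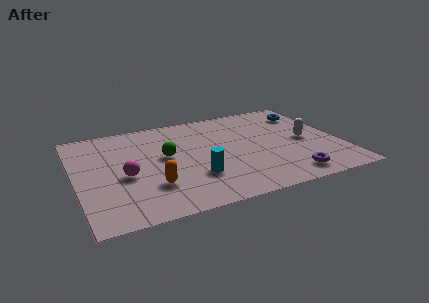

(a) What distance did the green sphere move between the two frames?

2.9

The green sphere was near (1.8, 2.2) before and (3.8, 4.3) after, so it travelled √(2.0² + 2.1²) ≈ 2.9 units.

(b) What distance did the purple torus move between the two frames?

2.4

The purple torus was near (10.0, 3.1) before and (8.6, 1.1) after, so it travelled √(1.4² + 2.0²) ≈ 2.4 units.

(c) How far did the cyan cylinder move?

2.4

From (2.9, 0.8) to (4.8, 2.3), the cyan cylinder covered √(1.9² + 1.5²) ≈ 2.4 units.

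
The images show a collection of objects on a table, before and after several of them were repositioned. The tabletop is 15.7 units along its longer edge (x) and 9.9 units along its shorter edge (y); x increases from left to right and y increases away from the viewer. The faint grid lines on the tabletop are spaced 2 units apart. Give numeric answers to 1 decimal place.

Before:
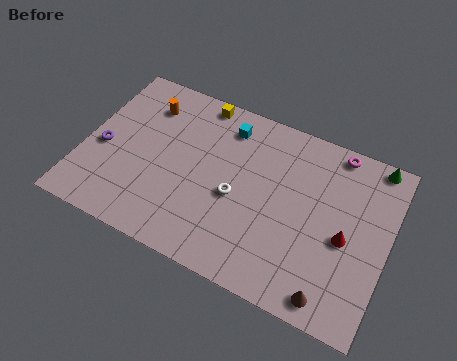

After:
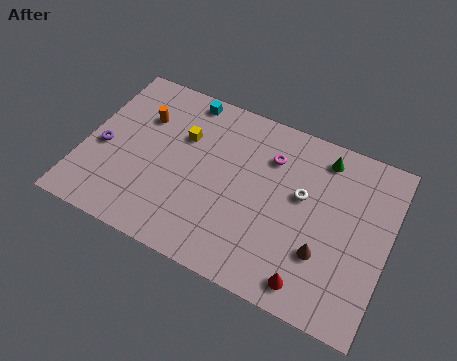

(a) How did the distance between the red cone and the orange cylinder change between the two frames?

-0.3

Before: roughly 11.3 units apart; after: 11.0. That's 0.3 units closer together.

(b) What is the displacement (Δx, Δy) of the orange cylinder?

(-0.1, -0.8)

The orange cylinder started near (2.8, 7.7) and ended near (2.7, 6.9).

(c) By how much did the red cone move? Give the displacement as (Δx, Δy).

(-1.4, -3.1)

The red cone was at about (13.6, 4.4) and moved to about (12.2, 1.3).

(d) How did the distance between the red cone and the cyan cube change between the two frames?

+3.1

Before: roughly 7.6 units apart; after: 10.7. That's 3.1 units further apart.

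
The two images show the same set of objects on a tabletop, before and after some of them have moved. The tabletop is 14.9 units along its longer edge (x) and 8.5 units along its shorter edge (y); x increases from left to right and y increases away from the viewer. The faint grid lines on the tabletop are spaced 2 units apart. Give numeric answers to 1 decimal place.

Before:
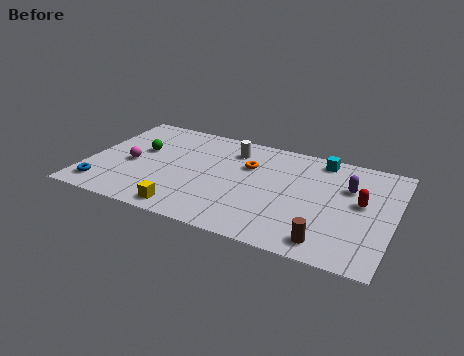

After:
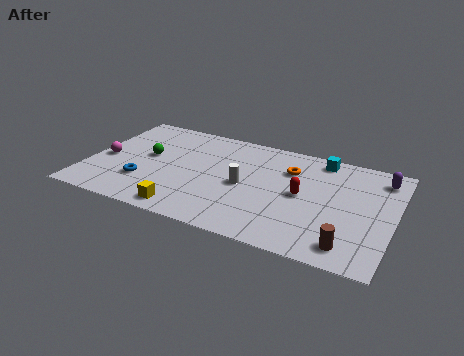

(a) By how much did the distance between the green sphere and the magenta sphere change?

+0.9

They were about 1.3 units apart before and 2.2 after — 0.9 units further apart.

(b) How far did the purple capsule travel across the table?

2.0

The purple capsule moved from about (12.6, 5.7) to (14.1, 7.0), a distance of √(1.5² + 1.3²) ≈ 2.0.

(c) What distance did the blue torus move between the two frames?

2.2

The blue torus was near (1.0, 1.4) before and (2.9, 2.5) after, so it travelled √(1.9² + 1.1²) ≈ 2.2 units.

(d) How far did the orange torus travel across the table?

2.0

The orange torus was near (7.7, 5.7) before and (9.7, 6.1) after, so it travelled √(2.0² + 0.4²) ≈ 2.0 units.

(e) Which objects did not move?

the yellow cube and the cyan cube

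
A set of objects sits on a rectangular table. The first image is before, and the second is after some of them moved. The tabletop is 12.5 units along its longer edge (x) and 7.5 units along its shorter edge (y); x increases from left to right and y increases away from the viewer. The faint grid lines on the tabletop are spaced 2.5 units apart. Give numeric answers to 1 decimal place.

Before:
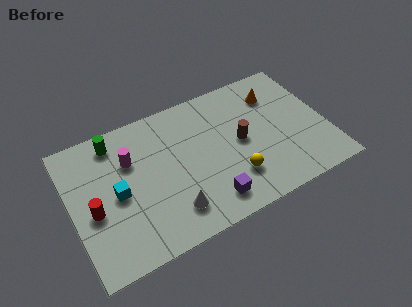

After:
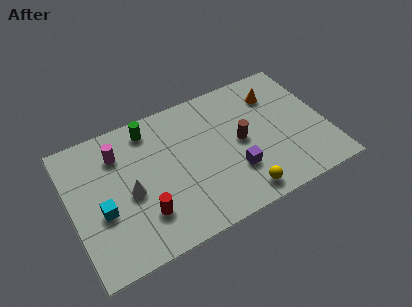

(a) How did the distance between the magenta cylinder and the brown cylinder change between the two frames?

+0.6

The distance was about 5.5 in the first image and 6.1 in the second, so they moved 0.6 units further apart.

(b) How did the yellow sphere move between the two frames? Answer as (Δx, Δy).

(0.2, -1.0)

The yellow sphere started near (7.7, 2.0) and ended near (7.9, 1.0).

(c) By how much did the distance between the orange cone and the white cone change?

+0.8

They were about 7.0 units apart before and 7.8 after — 0.8 units further apart.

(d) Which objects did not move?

the orange cone and the brown cylinder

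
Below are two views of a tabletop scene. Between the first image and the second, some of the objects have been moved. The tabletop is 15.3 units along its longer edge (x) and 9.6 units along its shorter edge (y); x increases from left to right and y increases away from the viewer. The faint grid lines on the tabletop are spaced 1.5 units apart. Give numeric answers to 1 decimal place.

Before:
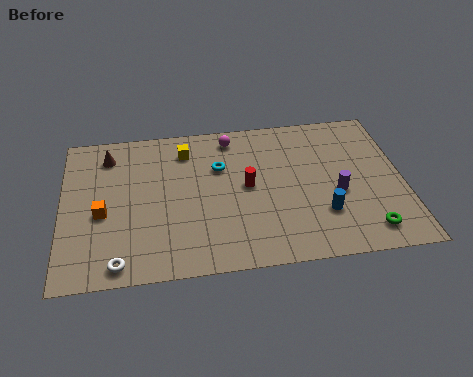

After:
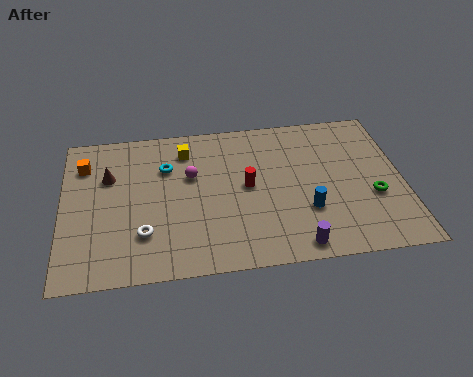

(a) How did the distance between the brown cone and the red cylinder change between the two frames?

-0.4

The distance was about 6.8 in the first image and 6.4 in the second, so they moved 0.4 units closer together.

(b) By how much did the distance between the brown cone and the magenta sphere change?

-1.9

They were about 5.6 units apart before and 3.7 after — 1.9 units closer together.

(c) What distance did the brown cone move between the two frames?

1.4

From (2.1, 7.8) to (2.1, 6.4), the brown cone covered √(0.0² + 1.4²) ≈ 1.4 units.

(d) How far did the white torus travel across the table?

1.9

The white torus moved from about (2.5, 1.0) to (3.6, 2.6), a distance of √(1.1² + 1.6²) ≈ 1.9.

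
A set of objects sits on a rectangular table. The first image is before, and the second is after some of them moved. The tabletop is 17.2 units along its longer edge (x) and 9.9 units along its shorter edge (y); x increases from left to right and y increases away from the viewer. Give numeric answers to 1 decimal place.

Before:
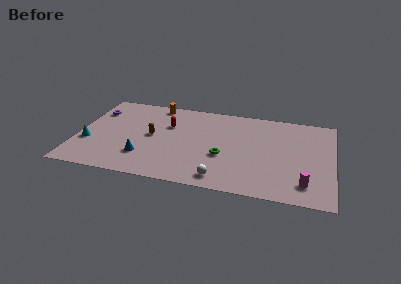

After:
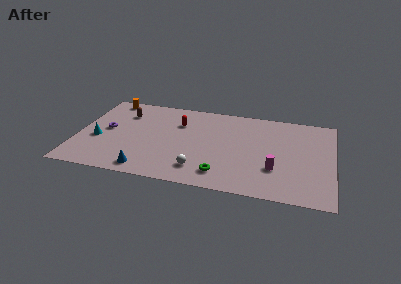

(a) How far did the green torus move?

2.0

The green torus moved from about (9.9, 3.8) to (9.9, 1.8), a distance of √(0.0² + 2.0²) ≈ 2.0.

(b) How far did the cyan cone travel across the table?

0.8

The cyan cone was near (0.8, 3.5) before and (1.4, 4.0) after, so it travelled √(0.6² + 0.5²) ≈ 0.8 units.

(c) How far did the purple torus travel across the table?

2.3

From (1.0, 7.3) to (1.9, 5.2), the purple torus covered √(0.9² + 2.1²) ≈ 2.3 units.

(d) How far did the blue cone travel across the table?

1.4

The blue cone was near (4.6, 2.6) before and (4.9, 1.2) after, so it travelled √(0.3² + 1.4²) ≈ 1.4 units.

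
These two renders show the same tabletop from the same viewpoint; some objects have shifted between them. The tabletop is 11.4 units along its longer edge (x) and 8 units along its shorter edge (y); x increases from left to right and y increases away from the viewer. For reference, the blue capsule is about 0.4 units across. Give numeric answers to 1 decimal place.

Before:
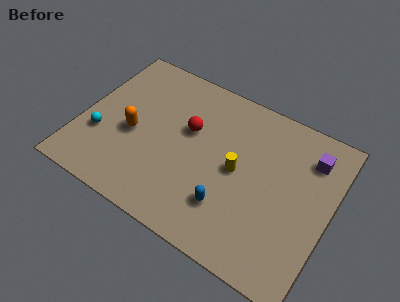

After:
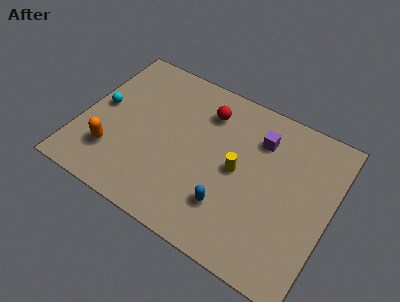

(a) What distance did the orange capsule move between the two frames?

1.6

The orange capsule moved from about (2.4, 3.5) to (1.7, 2.1), a distance of √(0.7² + 1.4²) ≈ 1.6.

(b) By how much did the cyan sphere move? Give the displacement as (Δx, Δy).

(-0.2, 1.5)

From the two frames, the cyan sphere sits at roughly (1.0, 2.7) before and (0.8, 4.2) after.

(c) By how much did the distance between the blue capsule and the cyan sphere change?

+0.5

Before: roughly 6.1 units apart; after: 6.6. That's 0.5 units further apart.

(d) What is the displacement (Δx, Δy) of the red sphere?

(0.6, 1.3)

The red sphere started near (4.8, 4.9) and ended near (5.4, 6.2).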